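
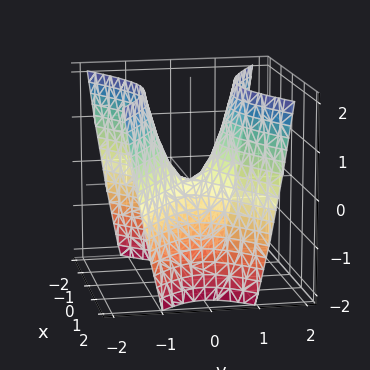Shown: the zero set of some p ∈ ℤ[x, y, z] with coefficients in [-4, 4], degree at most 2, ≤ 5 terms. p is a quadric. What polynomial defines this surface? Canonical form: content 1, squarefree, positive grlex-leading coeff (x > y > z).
1. Degree: a saddle surface; a quadric, so deg p = 2.
2. Symmetries: mirror symmetry y ↦ −y ⇒ only even powers of y; it's symmetric under x → −x, forcing even powers of x.
3. Observable constraints: one y-axis crossing is at y = 0; it crosses the x-axis at the gridline x = 0.
4. The integer polynomial consistent with all of this is the stated p.

x^2 - 2*y^2 + z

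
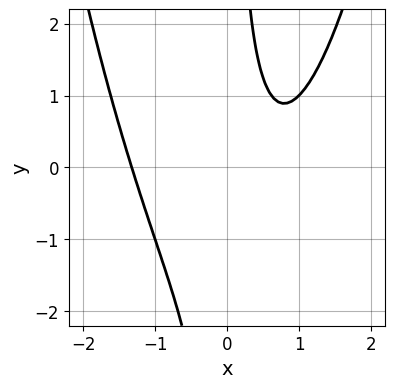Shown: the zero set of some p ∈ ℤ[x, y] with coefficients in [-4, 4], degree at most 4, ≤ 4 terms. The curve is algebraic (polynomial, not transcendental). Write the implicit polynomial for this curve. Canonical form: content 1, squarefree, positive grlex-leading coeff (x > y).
1. Degree: a generic line meets the curve in up to 3 points, so deg p = 3.
2. Reading off the gridlines: the curve avoids every integer y-axis point in the box.
3. Fitting integer coefficients to these (and the overall shape) gives p.

x^3 - x*y - x + 1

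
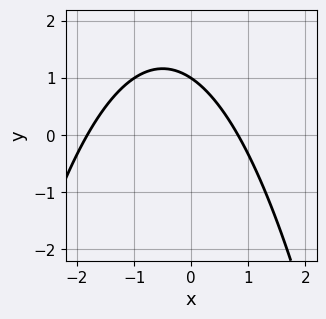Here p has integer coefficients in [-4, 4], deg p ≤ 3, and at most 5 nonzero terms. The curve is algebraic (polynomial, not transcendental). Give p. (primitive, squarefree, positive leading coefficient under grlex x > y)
2*x^2 + 2*x + 3*y - 3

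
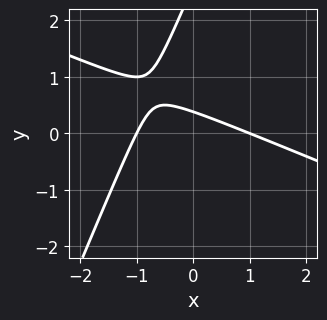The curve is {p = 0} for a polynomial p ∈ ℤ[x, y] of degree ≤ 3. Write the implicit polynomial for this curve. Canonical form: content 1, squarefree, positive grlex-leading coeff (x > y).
x^2 + 2*x*y - y^2 + 3*y - 1

(a) The degree is 2 — no degree-1 curve has this shape.
(b) From the visible intercepts: among the integer gridlines, it crosses the x-axis at x ∈ {-1, 1}.
(c) These observations pin down the coefficients.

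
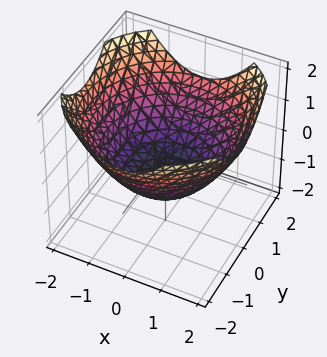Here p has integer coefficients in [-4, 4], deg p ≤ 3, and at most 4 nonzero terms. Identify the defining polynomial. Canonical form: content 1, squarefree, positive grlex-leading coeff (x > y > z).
First, deg p = 2. A generic line meets the surface in up to 2 points.
Next, symmetry: the z-axis is an axis of rotation, so x and y enter only as x² + y².
Then, checking where it meets the axes: it meets the z-axis at z = -1 (among the integer gridlines); a circular section at z = 0 has radius between 1 and 2.
Finally, fitting integer coefficients to these (and the overall shape) gives p.

x^2 + y^2 - 2*z - 2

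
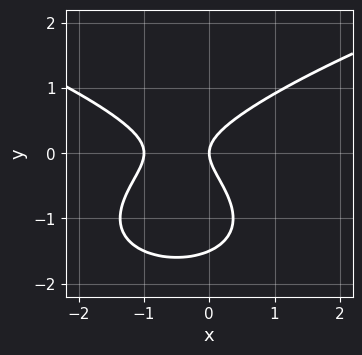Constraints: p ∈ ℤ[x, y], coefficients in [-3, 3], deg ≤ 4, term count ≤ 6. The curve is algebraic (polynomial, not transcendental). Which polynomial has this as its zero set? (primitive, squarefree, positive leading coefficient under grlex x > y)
2*y^3 - 2*x^2 + 3*y^2 - 2*x

1. The degree is 3 — a generic line meets the curve in up to 3 points.
2. From the visible intercepts: among the integer gridlines, it crosses the x-axis at x ∈ {-1, 0}; it meets the y-axis at y = 0 (among the integer gridlines).
3. Together with the visible shape, these determine p as stated.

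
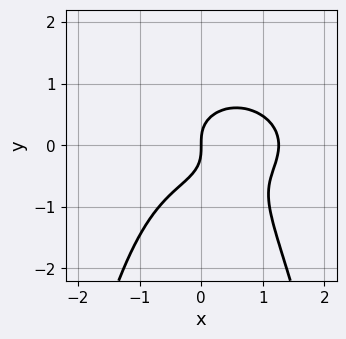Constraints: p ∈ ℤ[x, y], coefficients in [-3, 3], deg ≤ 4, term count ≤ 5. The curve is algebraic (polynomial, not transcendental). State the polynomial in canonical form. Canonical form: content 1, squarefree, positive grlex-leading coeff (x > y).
x^4 + 3*x^2*y^2 + 3*y^3 - 2*x

1. The degree is 4 — no degree-3 curve has this shape.
2. Observable constraints: one y-axis crossing is at y = 0; it meets the x-axis at x = 0 (among the integer gridlines).
3. These observations pin down the coefficients.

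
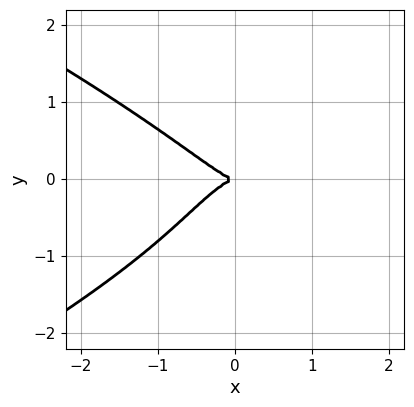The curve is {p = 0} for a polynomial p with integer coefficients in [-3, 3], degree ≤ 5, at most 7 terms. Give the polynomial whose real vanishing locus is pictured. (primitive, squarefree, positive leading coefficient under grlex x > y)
1. The degree is 4 — the shape is more complex than any degree-3 curve.
2. From the axis intercepts and sections: it meets the y-axis at y = 0 (among the integer gridlines); one x-axis crossing is at x = 0.
3. The integer polynomial consistent with all of this is the stated p.

2*y^4 + 3*x^3 - 3*x*y^2 + 2*y^3 + 2*y^2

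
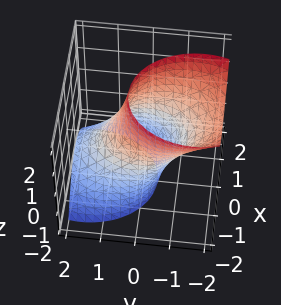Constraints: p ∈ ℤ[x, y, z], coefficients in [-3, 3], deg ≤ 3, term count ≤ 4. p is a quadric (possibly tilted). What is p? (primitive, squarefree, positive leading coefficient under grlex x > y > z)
3*x^2 + 2*y^2 + 3*y*z - 3

The degree is 2 — a generic line meets the surface in up to 2 points.
Checking where it meets the axes: the surface avoids every integer z-axis point in the box; the x-axis gridline crossings are at x ∈ {-1, 1}.
Putting this together gives p.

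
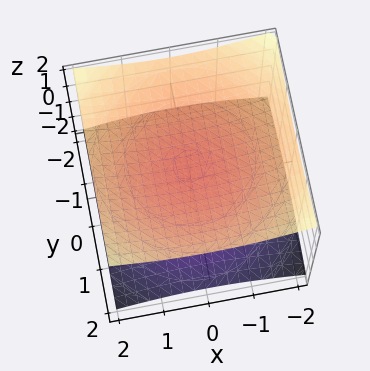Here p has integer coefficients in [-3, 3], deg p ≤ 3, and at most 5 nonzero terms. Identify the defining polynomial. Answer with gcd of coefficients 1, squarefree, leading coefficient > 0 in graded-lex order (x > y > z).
There are 2 components. They look like related sheets of one shape, so recover p as a whole.
deg p = 2. No degree-1 surface has this shape.
By symmetry, the surface is invariant under rotation about z: p = q(x² + y², z).
Against the integer gridlines: it misses every integer gridline on the x-axis; it misses every integer gridline on the y-axis; the z-axis gridline crossings are at z ∈ {-1, 1}.
Matching integer coefficients to the picture gives p.

x^2 + y^2 - 3*z^2 + 3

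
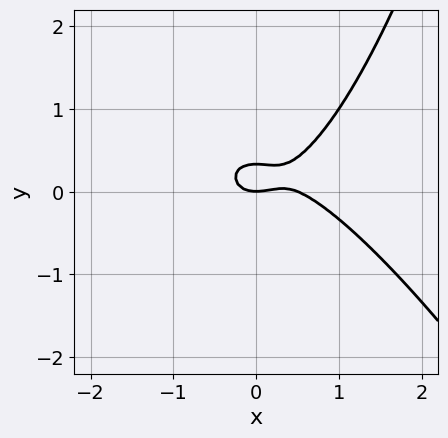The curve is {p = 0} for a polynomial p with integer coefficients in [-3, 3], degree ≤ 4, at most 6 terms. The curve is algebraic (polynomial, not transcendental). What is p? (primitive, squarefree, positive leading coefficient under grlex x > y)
1. Degree: a generic line meets the curve in up to 3 points, so deg p = 3.
2. Against the integer gridlines: one x-axis crossing is at x = 0; it crosses the y-axis at the gridline y = 0.
3. The integer polynomial consistent with all of this is the stated p.

2*x^3 + x^2*y - x^2 - 3*y^2 + y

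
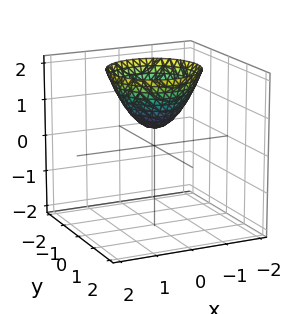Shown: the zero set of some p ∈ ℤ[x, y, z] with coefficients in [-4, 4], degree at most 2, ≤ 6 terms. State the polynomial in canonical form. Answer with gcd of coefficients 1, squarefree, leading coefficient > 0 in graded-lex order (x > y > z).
2*x^2 + 2*y^2 - 2*z + 1

deg p = 2. No degree-1 surface has this shape.
Symmetries: the surface is invariant under rotation about z: p = q(x² + y², z).
Checking where it meets the axes: a circular section at z = 1 has radius between 0 and 1; the surface avoids every integer x-axis point in the box.
Matching integer coefficients to the picture gives p.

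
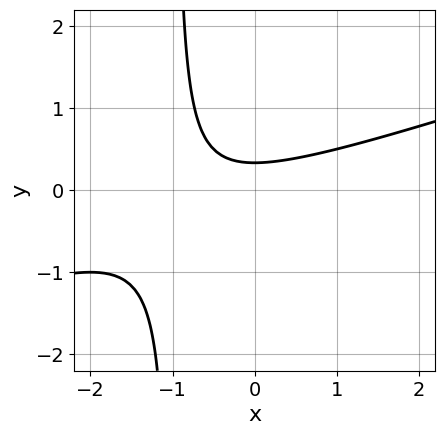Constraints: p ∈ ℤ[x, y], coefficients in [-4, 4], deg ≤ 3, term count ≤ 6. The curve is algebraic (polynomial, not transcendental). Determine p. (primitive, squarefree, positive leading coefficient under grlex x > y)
x^2 - 3*x*y + x - 3*y + 1

(a) deg p = 2. A generic line meets the curve in up to 2 points.
(b) Against the integer gridlines: no x-intercept at any integer in the box.
(c) Matching integer coefficients to the picture gives p.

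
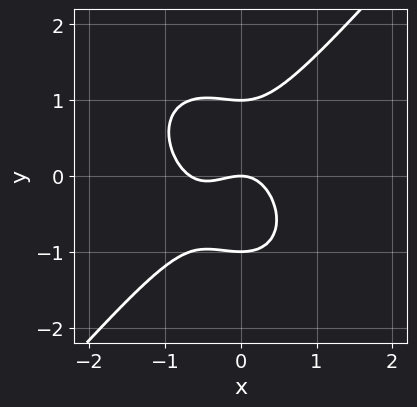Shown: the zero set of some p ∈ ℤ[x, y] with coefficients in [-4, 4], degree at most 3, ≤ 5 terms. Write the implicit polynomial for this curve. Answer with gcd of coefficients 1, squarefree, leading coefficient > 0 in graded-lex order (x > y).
Degree: the shape is more complex than any degree-2 curve, so deg p = 3.
From the visible intercepts: the y-axis gridline crossings are at y ∈ {-1, 0, 1}; it crosses the x-axis at the gridline x = 0.
Matching integer coefficients to the picture gives p.

3*x^3 - 2*y^3 + 2*x^2 + 2*y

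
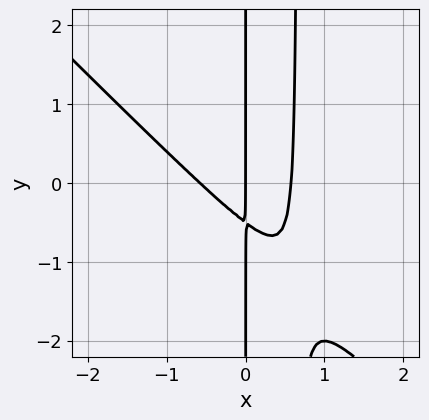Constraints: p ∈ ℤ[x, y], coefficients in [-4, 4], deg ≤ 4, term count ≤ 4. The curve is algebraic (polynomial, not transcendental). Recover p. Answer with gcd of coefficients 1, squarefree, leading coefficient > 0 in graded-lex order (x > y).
3*x^3 + 3*x^2*y - 2*x*y - x

(a) The degree is 3 — the shape is more complex than any degree-2 curve.
(b) From the visible intercepts: every point of the y-axis in the box is on the curve; one x-axis crossing is at x = 0.
(c) Solving for integer coefficients yields p as stated.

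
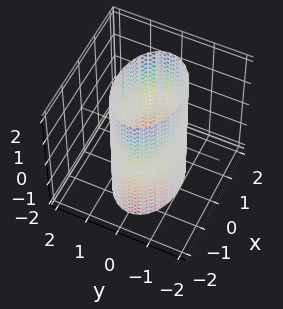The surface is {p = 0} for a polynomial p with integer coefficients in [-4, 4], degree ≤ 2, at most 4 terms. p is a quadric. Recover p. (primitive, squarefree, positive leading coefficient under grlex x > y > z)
x^2 + 2*y^2 - 2

deg p = 2.
Symmetries: it's symmetric under z → −z, forcing even powers of z; the y ↦ −y reflection is a symmetry, so y appears only in even powers; the x ↦ −x reflection is a symmetry, so x appears only in even powers.
Observable constraints: among the integer gridlines, it crosses the y-axis at y ∈ {-1, 1}; the surface avoids every integer z-axis point in the box.
Assembling these constraints gives the stated polynomial.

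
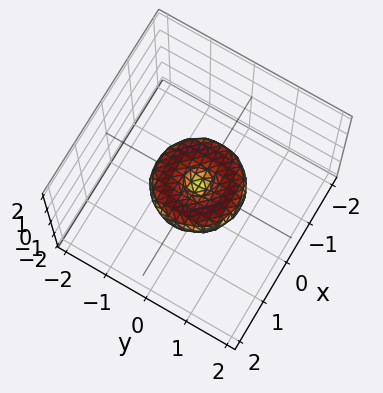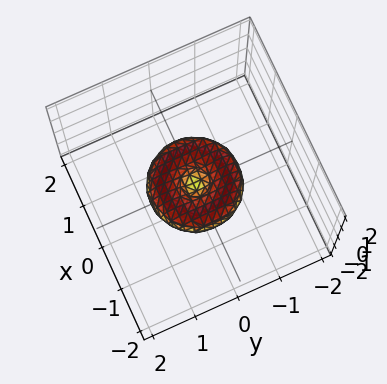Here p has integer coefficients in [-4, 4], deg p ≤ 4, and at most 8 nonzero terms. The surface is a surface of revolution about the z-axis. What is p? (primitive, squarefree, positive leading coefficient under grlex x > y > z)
x^4 + 2*x^2*y^2 + y^4 - x^2 - y^2 + 2*z^2

First, the degree is 4 — the shape is more complex than any degree-3 surface.
Next, symmetries: rotational symmetry about the z-axis ⇒ p depends on x, y only through x² + y².
Next, from the axis intercepts and sections: the y-axis gridline crossings are at y ∈ {-1, 0, 1}; one z-axis crossing is at z = 0.
Finally, matching integer coefficients to the picture gives p. Check: (1, 0, 0) on the x-axis lies on the surface, and p(1, 0, 0) = 0. ✓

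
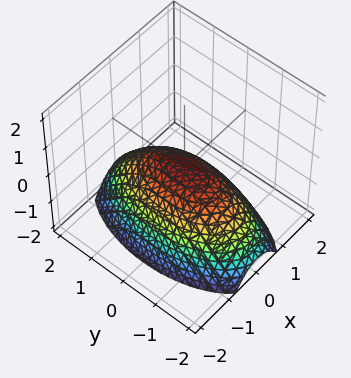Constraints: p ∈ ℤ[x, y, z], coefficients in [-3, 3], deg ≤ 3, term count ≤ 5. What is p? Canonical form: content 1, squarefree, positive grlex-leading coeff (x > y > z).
3*x^2 + y^2 + 3*z

deg p = 2. A single bowl opening along one axis; a quadric.
Symmetries: the x ↦ −x reflection is a symmetry, so x appears only in even powers; the y ↦ −y reflection is a symmetry, so y appears only in even powers.
Against the integer gridlines: it meets the y-axis at y = 0 (among the integer gridlines); it meets the x-axis at x = 0 (among the integer gridlines); one z-axis crossing is at z = 0.
Putting this together gives p.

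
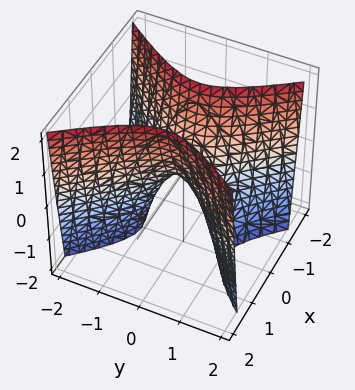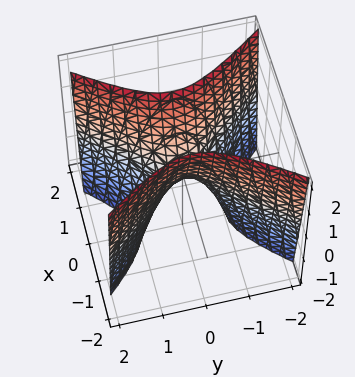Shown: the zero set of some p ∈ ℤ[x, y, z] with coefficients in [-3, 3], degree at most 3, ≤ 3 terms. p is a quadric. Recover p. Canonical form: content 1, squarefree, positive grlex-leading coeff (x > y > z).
3*x^2 - 2*y^2 - z

1. Degree: a saddle surface; a quadric, so deg p = 2.
2. Symmetries: the y ↦ −y reflection is a symmetry, so y appears only in even powers; it's symmetric under x → −x, forcing even powers of x.
3. Against the integer gridlines: one y-axis crossing is at y = 0; it meets the z-axis at z = 0 (among the integer gridlines); one x-axis crossing is at x = 0.
4. Solving for integer coefficients yields p as stated.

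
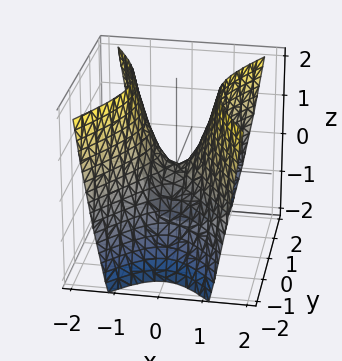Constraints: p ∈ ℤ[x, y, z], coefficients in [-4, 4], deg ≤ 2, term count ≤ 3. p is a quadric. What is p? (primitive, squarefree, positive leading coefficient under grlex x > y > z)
2*x^2 - y^2 - z

deg p = 2. A saddle surface; a quadric.
Symmetries: it's symmetric under y → −y, forcing even powers of y; it's symmetric under x → −x, forcing even powers of x.
Observable constraints: it meets the z-axis at z = 0 (among the integer gridlines); one x-axis crossing is at x = 0; it meets the y-axis at y = 0 (among the integer gridlines).
Matching integer coefficients to the picture gives p.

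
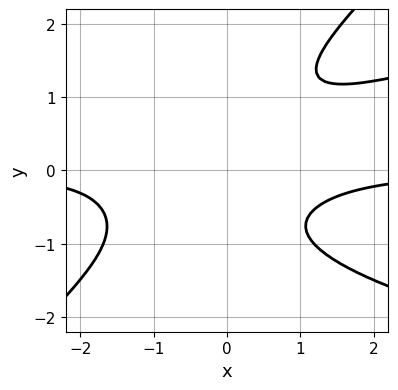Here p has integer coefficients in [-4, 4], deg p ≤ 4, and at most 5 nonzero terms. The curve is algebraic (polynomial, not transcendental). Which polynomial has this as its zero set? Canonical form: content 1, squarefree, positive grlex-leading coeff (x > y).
2*x*y^3 - 2*y^4 - 2*x^2*y + 3*x*y^2 - 2

First, deg p = 4. No degree-3 curve has this shape.
Then, from the axis intercepts and sections: no x-intercept at any integer in the box; it misses every integer gridline on the y-axis.
Finally, fitting integer coefficients to these (and the overall shape) gives p.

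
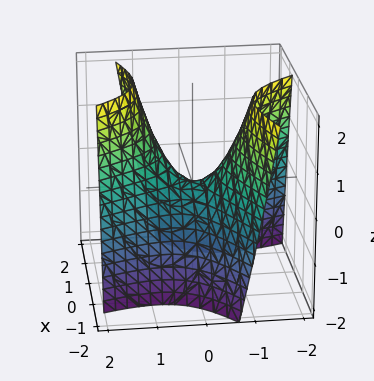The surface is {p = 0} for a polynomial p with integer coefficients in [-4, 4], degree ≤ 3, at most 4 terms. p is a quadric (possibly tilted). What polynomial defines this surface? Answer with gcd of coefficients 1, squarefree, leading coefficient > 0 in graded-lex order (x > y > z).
2*x^2 - 3*x*y - 2*y^2 + 2*z

1. deg p = 2.
2. From the axis intercepts and sections: one x-axis crossing is at x = 0; one y-axis crossing is at y = 0; one z-axis crossing is at z = 0.
3. Matching integer coefficients to the picture gives p.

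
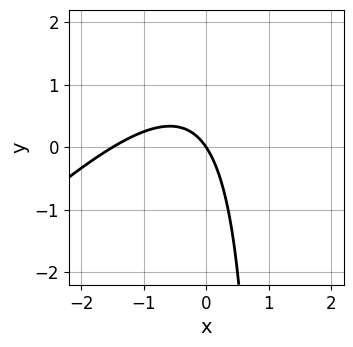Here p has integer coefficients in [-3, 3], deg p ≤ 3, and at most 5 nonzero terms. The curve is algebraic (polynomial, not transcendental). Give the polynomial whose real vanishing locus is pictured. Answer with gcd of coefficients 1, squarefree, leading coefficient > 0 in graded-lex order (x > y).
1. deg p = 2. A generic line meets the curve in up to 2 points.
2. Against the integer gridlines: it crosses the x-axis at the gridline x = 0; one y-axis crossing is at y = 0.
3. These observations pin down the coefficients.

2*x^2 - 2*x*y + 3*x + 2*y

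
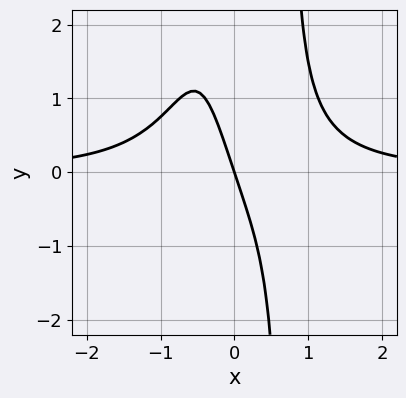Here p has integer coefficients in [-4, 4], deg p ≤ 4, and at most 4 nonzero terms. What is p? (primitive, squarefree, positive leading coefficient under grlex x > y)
(a) deg p = 4.
(b) Reading off the gridlines: it meets the y-axis at y = 0 (among the integer gridlines); it meets the x-axis at x = 0 (among the integer gridlines).
(c) Putting this together gives p.

3*x^3*y - 3*x - y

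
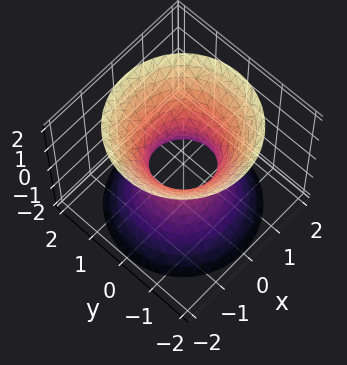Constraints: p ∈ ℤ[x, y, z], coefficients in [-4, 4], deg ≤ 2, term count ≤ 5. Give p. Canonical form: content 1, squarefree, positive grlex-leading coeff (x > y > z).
3*x^2 + 3*y^2 - 2*z^2 - 2

1. deg p = 2. An hourglass — one-sheet hyperboloid; a quadric.
2. Symmetries: rotational symmetry about the z-axis ⇒ p depends on x, y only through x² + y²; the z ↦ −z reflection is a symmetry, so z appears only in even powers.
3. Reading off the gridlines: a circular section at z = -1 has radius between 1 and 2; the surface avoids every integer z-axis point in the box.
4. Fitting integer coefficients to these (and the overall shape) gives p.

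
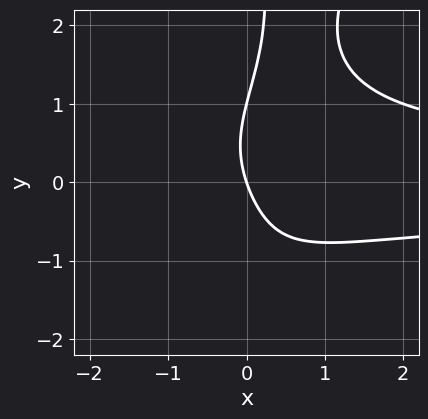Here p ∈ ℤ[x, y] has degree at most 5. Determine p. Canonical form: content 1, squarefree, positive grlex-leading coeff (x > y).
Degree: no degree-3 curve has this shape, so deg p = 4.
Checking where it meets the axes: among the integer gridlines, it crosses the y-axis at y ∈ {0, 1}; it meets the x-axis at x = 0 (among the integer gridlines).
The integer polynomial consistent with all of this is the stated p.

2*x^2*y^2 - x*y^3 + y^2 - 3*x - y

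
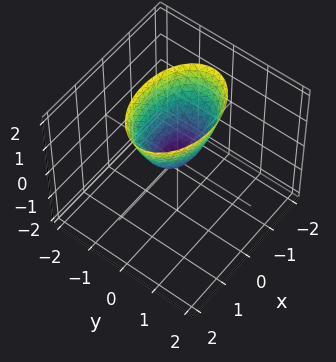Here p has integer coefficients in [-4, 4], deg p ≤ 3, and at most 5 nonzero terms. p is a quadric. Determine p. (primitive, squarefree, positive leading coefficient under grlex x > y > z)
(a) The degree is 2 — a single bowl opening along one axis; a quadric.
(b) Symmetries: the y ↦ −y reflection is a symmetry, so y appears only in even powers; the x ↦ −x reflection is a symmetry, so x appears only in even powers.
(c) Checking where it meets the axes: one y-axis crossing is at y = 0; one x-axis crossing is at x = 0.
(d) The integer polynomial consistent with all of this is the stated p.

x^2 + 2*y^2 - z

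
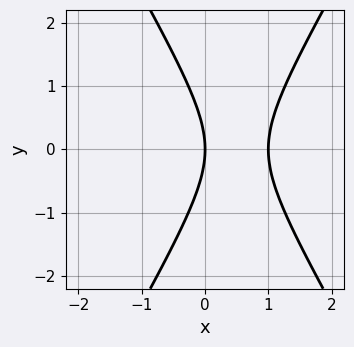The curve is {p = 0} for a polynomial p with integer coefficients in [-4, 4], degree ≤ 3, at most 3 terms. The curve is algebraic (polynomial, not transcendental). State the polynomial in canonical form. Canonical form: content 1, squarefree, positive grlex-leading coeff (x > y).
(a) deg p = 2. The shape is more complex than any degree-1 curve.
(b) Symmetries: mirror symmetry y ↦ −y ⇒ only even powers of y.
(c) From the axis intercepts and sections: the x-axis gridline crossings are at x ∈ {0, 1}; it meets the y-axis at y = 0 (among the integer gridlines).
(d) These observations pin down the coefficients.

3*x^2 - y^2 - 3*x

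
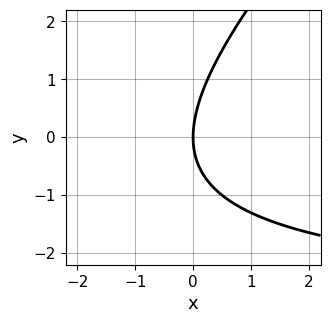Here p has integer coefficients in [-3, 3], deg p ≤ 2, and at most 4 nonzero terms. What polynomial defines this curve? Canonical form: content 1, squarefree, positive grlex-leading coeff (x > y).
x*y - y^2 + 3*x

1. Degree: no degree-1 curve has this shape, so deg p = 2.
2. Against the integer gridlines: one y-axis crossing is at y = 0; it crosses the x-axis at the gridline x = 0.
3. Putting this together gives p.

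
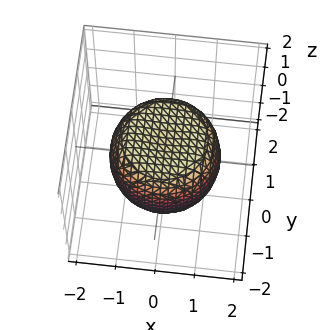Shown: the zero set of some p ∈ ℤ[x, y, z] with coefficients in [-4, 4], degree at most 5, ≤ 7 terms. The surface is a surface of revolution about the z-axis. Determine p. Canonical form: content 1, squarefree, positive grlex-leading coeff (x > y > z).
2*x^4 + 4*x^2*y^2 + 2*y^4 - 2*x^2 - 2*y^2 + 3*z^2 - 3

(a) Degree: no degree-3 surface has this shape, so deg p = 4.
(b) By symmetry, every cross-section ⟂ z is a circle, so x, y appear only via x² + y².
(c) Observable constraints: a circular section at z = -1 has radius exactly 1; among the integer gridlines, it crosses the z-axis at z ∈ {-1, 1}.
(d) Together with the visible shape, these determine p as stated.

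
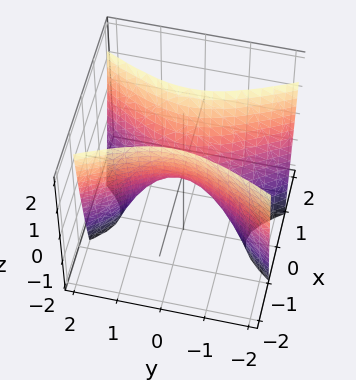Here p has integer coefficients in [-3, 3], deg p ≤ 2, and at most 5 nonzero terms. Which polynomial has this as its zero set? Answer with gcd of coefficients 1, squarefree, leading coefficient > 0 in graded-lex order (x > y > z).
3*x^2 - y^2 - z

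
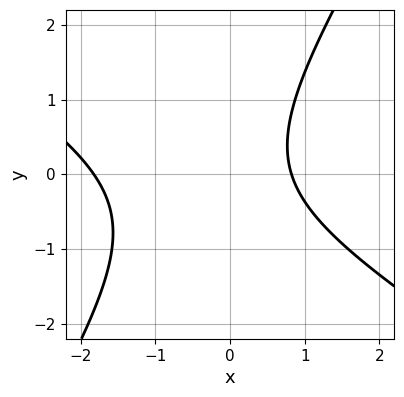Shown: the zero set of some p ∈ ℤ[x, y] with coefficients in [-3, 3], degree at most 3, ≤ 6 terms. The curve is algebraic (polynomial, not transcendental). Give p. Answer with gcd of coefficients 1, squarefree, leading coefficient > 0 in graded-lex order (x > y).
2*x^2 + 2*x*y - 2*y^2 + 2*x - 3

1. The degree is 2 — a generic line meets the curve in up to 2 points.
2. Observable constraints: the curve avoids every integer y-axis point in the box.
3. Together with the visible shape, these determine p as stated.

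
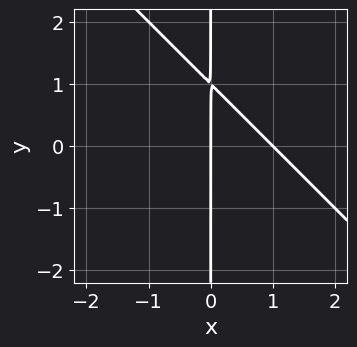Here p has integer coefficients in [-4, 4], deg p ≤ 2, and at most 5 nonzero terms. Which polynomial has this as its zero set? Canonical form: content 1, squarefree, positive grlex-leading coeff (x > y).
x^2 + x*y - x

Degree: the shape is more complex than any degree-1 curve, so deg p = 2.
From the axis intercepts and sections: the x-axis gridline crossings are at x ∈ {0, 1}; the visible y-axis segment lies entirely on the curve.
Fitting integer coefficients to these (and the overall shape) gives p.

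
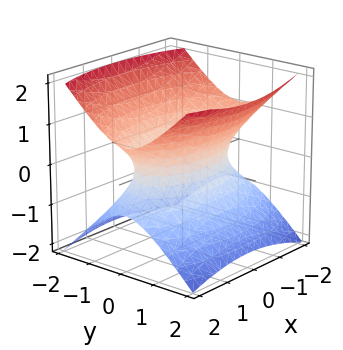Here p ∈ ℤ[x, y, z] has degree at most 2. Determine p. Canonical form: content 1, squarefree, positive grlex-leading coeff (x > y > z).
x^2 + 3*y^2 - 3*z^2 - 2

(a) Degree: one connected sheet with a waist; a quadric, so deg p = 2.
(b) Symmetries: it's symmetric under y → −y, forcing even powers of y; mirror symmetry x ↦ −x ⇒ only even powers of x; the z ↦ −z reflection is a symmetry, so z appears only in even powers.
(c) From the axis intercepts and sections: it misses every integer gridline on the z-axis.
(d) The integer polynomial consistent with all of this is the stated p.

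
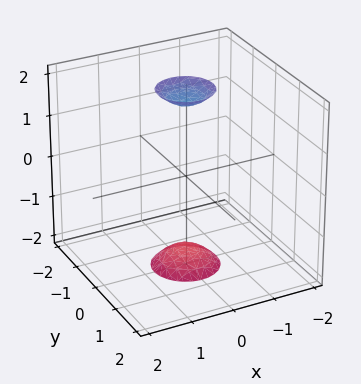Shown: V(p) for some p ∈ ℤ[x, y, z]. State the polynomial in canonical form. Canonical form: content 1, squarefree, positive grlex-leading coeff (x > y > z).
3*x^2 + 3*y^2 - z^2 + 3

The picture has 2 separate pieces. They look like related sheets of one shape, so recover p as a whole.
The degree is 2 — two separate bowl-shaped sheets opening away from each other; a quadric.
Symmetries: the surface is invariant under rotation about z: p = q(x² + y², z); it's symmetric under z → −z, forcing even powers of z.
Observable constraints: the surface avoids every integer x-axis point in the box; a circular section at z = -2 has radius between 0 and 1; the surface avoids every integer y-axis point in the box.
Assembling these constraints gives the stated polynomial.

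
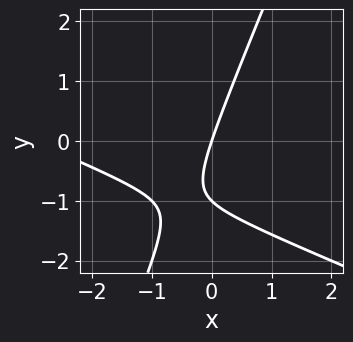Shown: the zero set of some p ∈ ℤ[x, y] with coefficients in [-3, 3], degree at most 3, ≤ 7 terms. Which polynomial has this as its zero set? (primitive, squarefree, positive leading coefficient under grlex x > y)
(a) deg p = 2. The shape is more complex than any degree-1 curve.
(b) Checking where it meets the axes: one x-axis crossing is at x = 0; among the integer gridlines, it crosses the y-axis at y ∈ {-1, 0}.
(c) Fitting integer coefficients to these (and the overall shape) gives p.

x^2 + 2*x*y - y^2 + 3*x - y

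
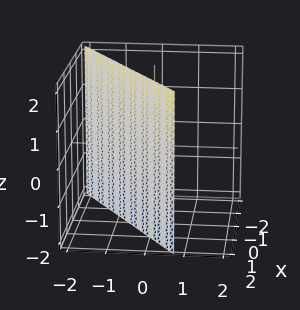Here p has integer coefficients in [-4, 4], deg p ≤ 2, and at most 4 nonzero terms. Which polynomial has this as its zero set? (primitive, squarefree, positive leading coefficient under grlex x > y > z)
First, deg p = 1. Every cross-section is a straight line — this is a plane.
Then, from the visible intercepts: no z-intercept at any integer in the box; it crosses the x-axis at the gridline x = 1.
Finally, putting this together gives p.

2*x - 3*y - 2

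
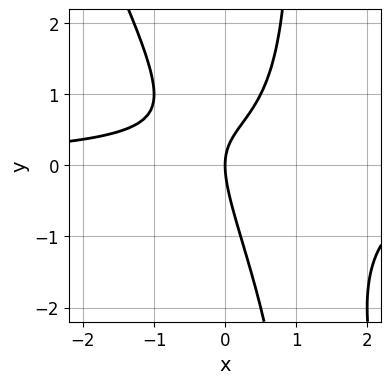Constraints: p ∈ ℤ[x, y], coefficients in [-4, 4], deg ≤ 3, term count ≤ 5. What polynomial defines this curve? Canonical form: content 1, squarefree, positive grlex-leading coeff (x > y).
2*x^2*y + x*y^2 - 2*x*y - y^2 + 2*x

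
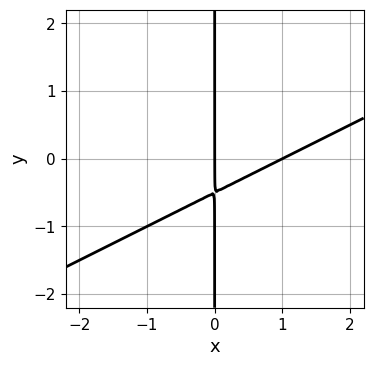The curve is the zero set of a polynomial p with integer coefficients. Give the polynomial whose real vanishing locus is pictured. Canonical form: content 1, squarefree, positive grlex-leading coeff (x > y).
deg p = 2. No degree-1 curve has this shape.
Against the integer gridlines: the visible y-axis segment lies entirely on the curve; among the integer gridlines, it crosses the x-axis at x ∈ {0, 1}.
Fitting integer coefficients to these (and the overall shape) gives p.

x^2 - 2*x*y - x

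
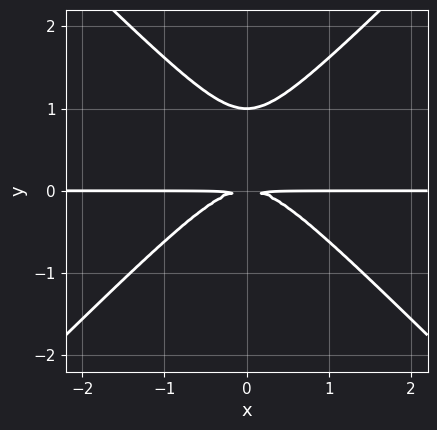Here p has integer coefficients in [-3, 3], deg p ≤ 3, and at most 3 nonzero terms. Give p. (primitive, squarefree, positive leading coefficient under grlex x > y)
x^2*y - y^3 + y^2

The degree is 3 — the shape is more complex than any degree-2 curve.
Symmetries: the x ↦ −x reflection is a symmetry, so x appears only in even powers.
From the visible intercepts: every point of the x-axis in the box is on the curve; it crosses the y-axis at the gridline y = 1.
Together with the visible shape, these determine p as stated.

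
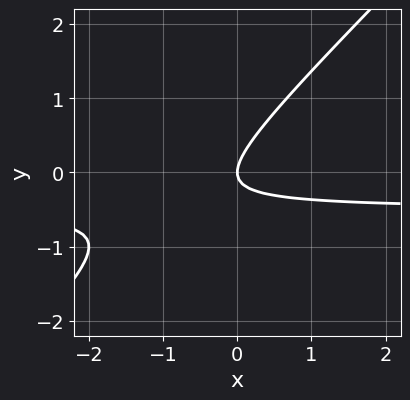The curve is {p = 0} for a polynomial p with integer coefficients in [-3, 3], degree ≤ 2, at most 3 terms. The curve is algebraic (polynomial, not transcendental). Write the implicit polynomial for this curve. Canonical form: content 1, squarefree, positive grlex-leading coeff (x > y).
(a) Degree: the shape is more complex than any degree-1 curve, so deg p = 2.
(b) Reading off the gridlines: it meets the y-axis at y = 0 (among the integer gridlines); one x-axis crossing is at x = 0.
(c) Solving for integer coefficients yields p as stated.

2*x*y - 2*y^2 + x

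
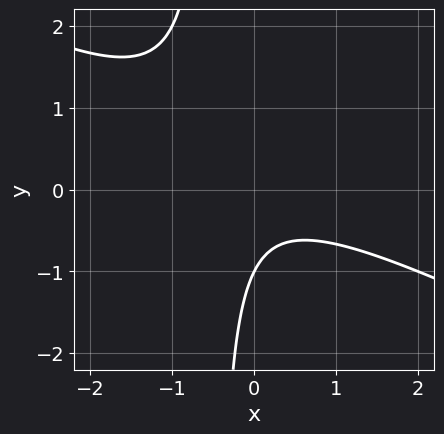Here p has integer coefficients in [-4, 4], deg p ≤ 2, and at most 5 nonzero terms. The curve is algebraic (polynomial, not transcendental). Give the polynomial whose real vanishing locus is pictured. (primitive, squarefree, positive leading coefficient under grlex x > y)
1. deg p = 2. No degree-1 curve has this shape.
2. Reading off the gridlines: it misses every integer gridline on the x-axis; it meets the y-axis at y = -1 (among the integer gridlines).
3. Solving for integer coefficients yields p as stated.

x^2 + 2*x*y + y + 1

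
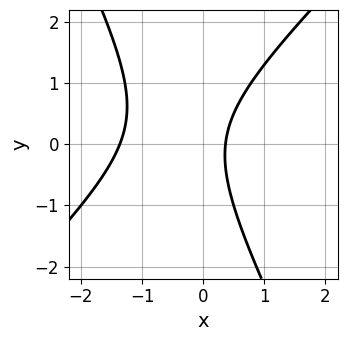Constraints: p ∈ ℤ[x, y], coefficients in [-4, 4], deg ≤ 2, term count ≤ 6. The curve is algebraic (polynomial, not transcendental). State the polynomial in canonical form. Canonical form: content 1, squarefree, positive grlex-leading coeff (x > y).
2*x^2 - x*y - y^2 + 2*x - 1

1. The degree is 2 — the shape is more complex than any degree-1 curve.
2. Observable constraints: it misses every integer gridline on the y-axis.
3. These observations pin down the coefficients.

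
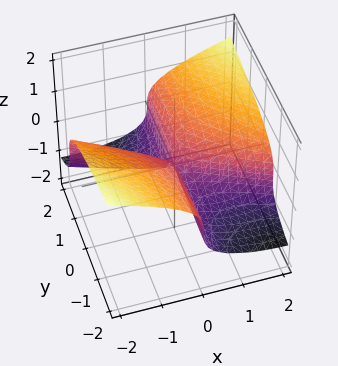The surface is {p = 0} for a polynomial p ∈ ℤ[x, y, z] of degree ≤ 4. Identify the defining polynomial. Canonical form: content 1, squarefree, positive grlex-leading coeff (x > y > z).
(a) The degree is 3 — a generic line meets the surface in up to 3 points.
(b) From the visible intercepts: every point of the y-axis in the box is on the surface; it crosses the x-axis at the gridline x = 0.
(c) The integer polynomial consistent with all of this is the stated p.

3*z^3 - x^2 - 2*x*y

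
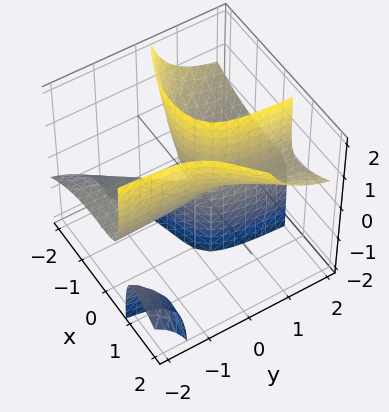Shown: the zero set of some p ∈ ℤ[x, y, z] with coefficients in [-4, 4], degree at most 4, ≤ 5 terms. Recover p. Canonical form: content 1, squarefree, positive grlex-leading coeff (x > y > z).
x^3 - 3*x*y*z - x*z + 2*y*z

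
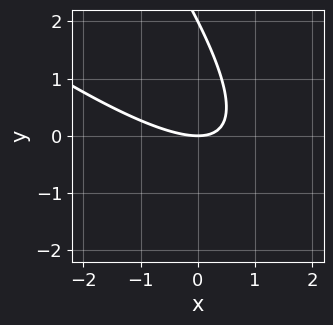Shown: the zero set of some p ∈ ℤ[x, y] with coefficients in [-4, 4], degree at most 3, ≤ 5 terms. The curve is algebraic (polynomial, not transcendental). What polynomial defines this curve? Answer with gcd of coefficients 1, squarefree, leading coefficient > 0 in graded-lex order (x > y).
First, deg p = 2.
Next, checking where it meets the axes: it crosses the x-axis at the gridline x = 0; the y-axis gridline crossings are at y ∈ {0, 2}.
Finally, the integer polynomial consistent with all of this is the stated p.

x^2 + 2*x*y + y^2 - 2*y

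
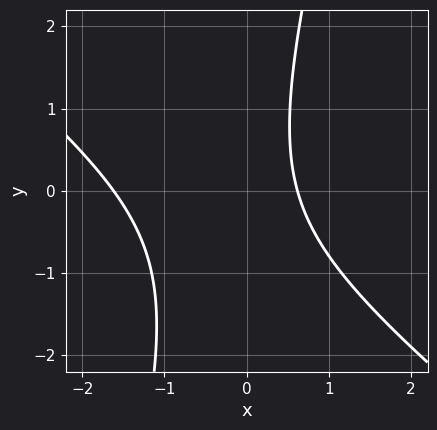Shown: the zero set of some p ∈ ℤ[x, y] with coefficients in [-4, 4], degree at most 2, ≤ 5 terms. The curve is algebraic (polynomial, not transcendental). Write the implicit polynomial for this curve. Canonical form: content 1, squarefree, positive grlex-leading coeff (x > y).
deg p = 2.
Against the integer gridlines: no y-intercept at any integer in the box.
Matching integer coefficients to the picture gives p.

3*x^2 + 3*x*y - y^2 + 3*x - 3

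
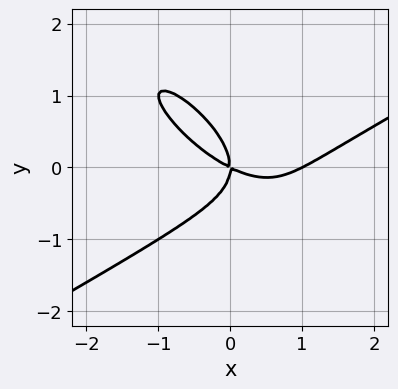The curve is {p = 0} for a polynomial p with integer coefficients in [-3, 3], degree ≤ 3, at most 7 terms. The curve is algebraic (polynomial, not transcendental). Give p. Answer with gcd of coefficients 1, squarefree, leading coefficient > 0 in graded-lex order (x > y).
1. Degree: a generic line meets the curve in up to 3 points, so deg p = 3.
2. Against the integer gridlines: it meets the y-axis at y = 0 (among the integer gridlines); among the integer gridlines, it crosses the x-axis at x ∈ {0, 1}.
3. Solving for integer coefficients yields p as stated.

x^3 - 2*x*y^2 - 2*y^3 - x^2 - 2*x*y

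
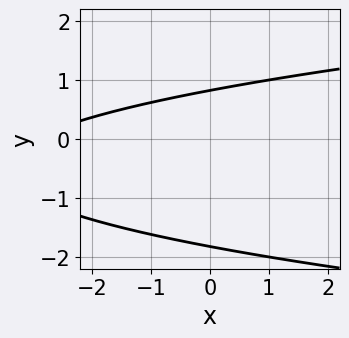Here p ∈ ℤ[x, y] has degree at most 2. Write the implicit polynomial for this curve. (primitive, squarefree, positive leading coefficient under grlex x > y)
2*y^2 - x + 2*y - 3

(a) The degree is 2 — the shape is more complex than any degree-1 curve.
(b) Against the integer gridlines: no x-intercept at any integer in the box.
(c) These observations pin down the coefficients.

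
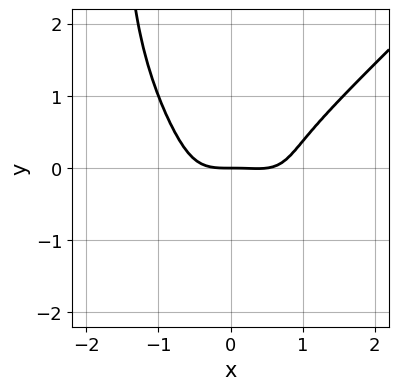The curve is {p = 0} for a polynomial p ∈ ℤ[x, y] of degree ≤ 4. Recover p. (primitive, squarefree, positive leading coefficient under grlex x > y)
2*x^4 - 2*x*y^3 - x^3 - 3*y^3 - 2*y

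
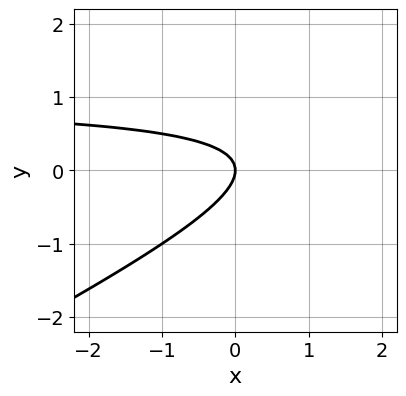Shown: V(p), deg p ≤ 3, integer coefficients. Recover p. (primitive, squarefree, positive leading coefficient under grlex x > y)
x*y - 2*y^2 - x

1. deg p = 2.
2. Reading off the gridlines: it meets the x-axis at x = 0 (among the integer gridlines); it meets the y-axis at y = 0 (among the integer gridlines).
3. Fitting integer coefficients to these (and the overall shape) gives p.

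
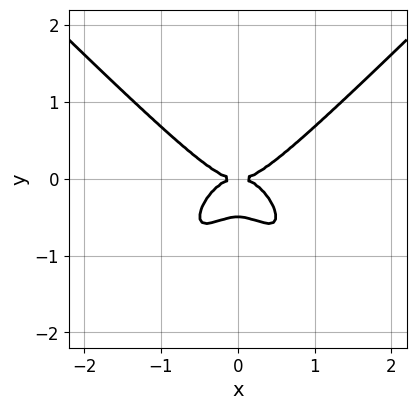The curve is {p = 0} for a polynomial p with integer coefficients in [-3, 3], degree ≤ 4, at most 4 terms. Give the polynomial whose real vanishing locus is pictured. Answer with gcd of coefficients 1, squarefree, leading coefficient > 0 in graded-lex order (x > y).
2*x^4 - 2*x^2*y^2 - 2*y^3 - y^2

First, deg p = 4.
Next, symmetries: mirror symmetry x ↦ −x ⇒ only even powers of x.
Next, against the integer gridlines: one y-axis crossing is at y = 0; one x-axis crossing is at x = 0.
Finally, fitting integer coefficients to these (and the overall shape) gives p.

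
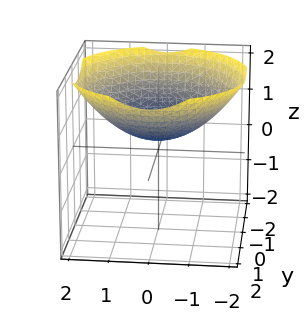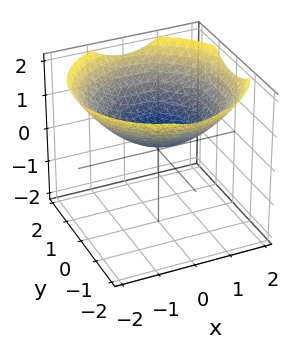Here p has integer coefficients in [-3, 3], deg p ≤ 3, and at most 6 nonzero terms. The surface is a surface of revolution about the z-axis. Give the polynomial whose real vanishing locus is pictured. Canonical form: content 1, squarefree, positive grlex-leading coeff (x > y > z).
First, the degree is 2 — a generic line meets the surface in up to 2 points.
Then, by symmetry, every cross-section ⟂ z is a circle, so x, y appear only via x² + y².
Then, reading off the gridlines: no y-intercept at any integer in the box; no x-intercept at any integer in the box; a circular section at z = 1 has radius between 1 and 2.
Finally, fitting integer coefficients to these (and the overall shape) gives p.

x^2 + y^2 - 3*z + 1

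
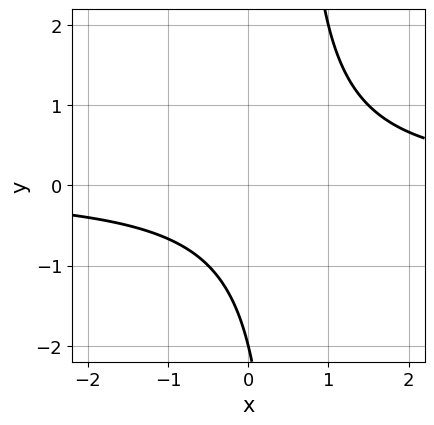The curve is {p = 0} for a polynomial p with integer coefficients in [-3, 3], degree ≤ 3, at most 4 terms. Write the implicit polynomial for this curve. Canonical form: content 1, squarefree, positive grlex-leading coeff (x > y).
Degree: a generic line meets the curve in up to 2 points, so deg p = 2.
From the visible intercepts: it misses every integer gridline on the x-axis; it meets the y-axis at y = -2 (among the integer gridlines).
Fitting integer coefficients to these (and the overall shape) gives p.

2*x*y - y - 2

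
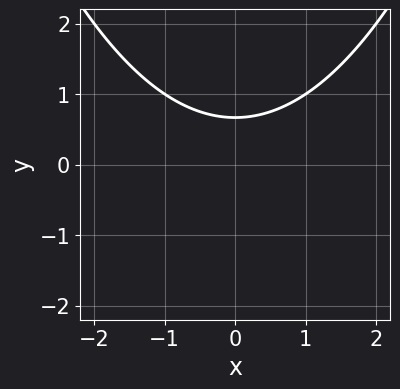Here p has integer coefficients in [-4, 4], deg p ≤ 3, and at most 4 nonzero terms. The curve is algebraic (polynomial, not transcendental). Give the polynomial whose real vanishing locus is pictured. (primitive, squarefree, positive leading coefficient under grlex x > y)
1. Degree: a generic line meets the curve in up to 2 points, so deg p = 2.
2. Symmetries: mirror symmetry x ↦ −x ⇒ only even powers of x.
3. Observable constraints: the curve avoids every integer x-axis point in the box.
4. Matching integer coefficients to the picture gives p.

x^2 - 3*y + 2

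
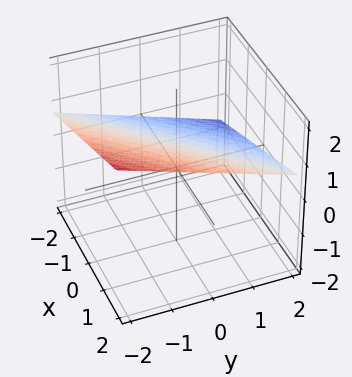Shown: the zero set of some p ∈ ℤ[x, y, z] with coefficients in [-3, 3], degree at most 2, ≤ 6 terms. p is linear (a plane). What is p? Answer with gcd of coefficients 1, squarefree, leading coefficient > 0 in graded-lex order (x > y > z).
Degree: every cross-section is a straight line — this is a plane, so deg p = 1.
From the axis intercepts and sections: one x-axis crossing is at x = -2; one y-axis crossing is at y = 2.
Fitting integer coefficients to these (and the overall shape) gives p.

x - y - 3*z + 2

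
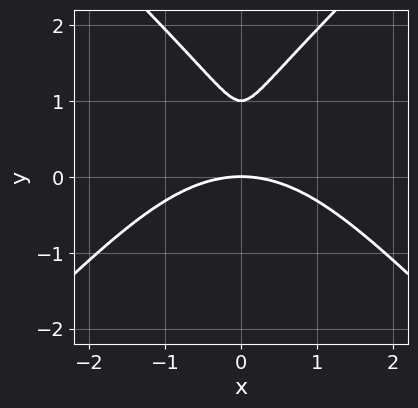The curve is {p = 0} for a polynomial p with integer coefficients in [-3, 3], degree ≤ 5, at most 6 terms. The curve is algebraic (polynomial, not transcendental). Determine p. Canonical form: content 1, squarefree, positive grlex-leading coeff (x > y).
x^4 - y^4 + 3*x^2*y + y^3

First, degree: the shape is more complex than any degree-3 curve, so deg p = 4.
Then, symmetries: the x ↦ −x reflection is a symmetry, so x appears only in even powers.
Next, checking where it meets the axes: it meets the x-axis at x = 0 (among the integer gridlines); among the integer gridlines, it crosses the y-axis at y ∈ {0, 1}.
Finally, fitting integer coefficients to these (and the overall shape) gives p.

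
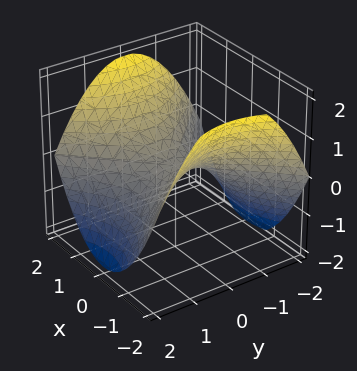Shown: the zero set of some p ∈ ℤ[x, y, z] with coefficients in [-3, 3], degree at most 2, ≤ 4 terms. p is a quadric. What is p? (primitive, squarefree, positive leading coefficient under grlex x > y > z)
x^2 - y^2 - 2*z

First, deg p = 2. A saddle surface; a quadric.
Next, symmetries: the x ↦ −x reflection is a symmetry, so x appears only in even powers; the y ↦ −y reflection is a symmetry, so y appears only in even powers.
Then, checking where it meets the axes: it meets the y-axis at y = 0 (among the integer gridlines); one z-axis crossing is at z = 0; it meets the x-axis at x = 0 (among the integer gridlines).
Finally, assembling these constraints gives the stated polynomial.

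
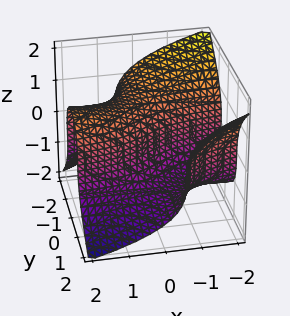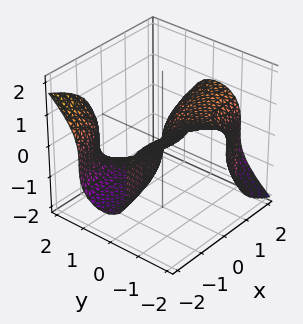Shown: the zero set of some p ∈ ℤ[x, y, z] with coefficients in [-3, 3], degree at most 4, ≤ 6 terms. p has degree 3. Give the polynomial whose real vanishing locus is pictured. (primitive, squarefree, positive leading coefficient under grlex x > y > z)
1. Degree: a generic line meets the surface in up to 3 points, so deg p = 3.
2. Checking where it meets the axes: one y-axis crossing is at y = 0; one z-axis crossing is at z = 0; one x-axis crossing is at x = 0.
3. The integer polynomial consistent with all of this is the stated p.

3*x*y^2 + 3*z^3 + z^2 - 2*x + 3*y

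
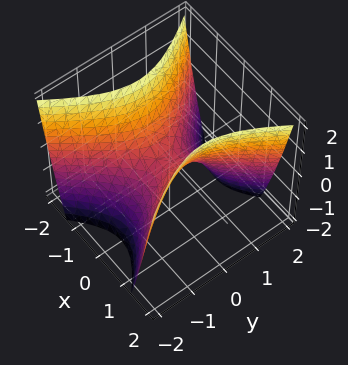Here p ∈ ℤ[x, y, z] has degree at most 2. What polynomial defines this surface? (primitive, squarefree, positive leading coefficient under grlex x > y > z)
3*x^2 - 2*y^2 - 2*z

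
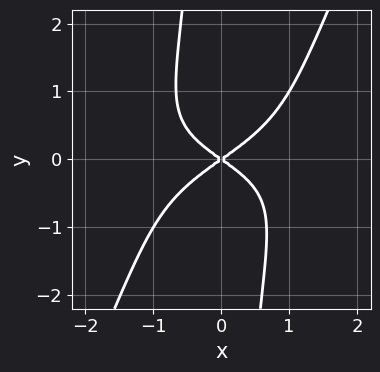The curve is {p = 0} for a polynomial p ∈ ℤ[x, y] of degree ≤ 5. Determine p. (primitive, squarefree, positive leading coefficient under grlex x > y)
2*x^2*y^2 - x*y^3 + x^2 - 2*y^2

(a) deg p = 4.
(b) Observable constraints: it crosses the y-axis at the gridline y = 0; it meets the x-axis at x = 0 (among the integer gridlines).
(c) Assembling these constraints gives the stated polynomial.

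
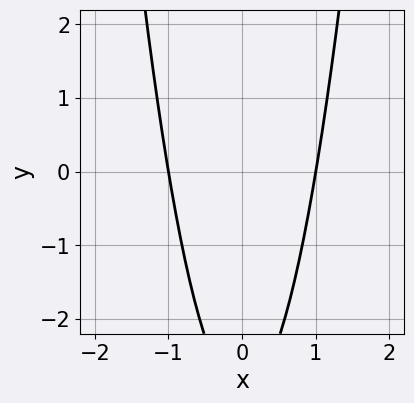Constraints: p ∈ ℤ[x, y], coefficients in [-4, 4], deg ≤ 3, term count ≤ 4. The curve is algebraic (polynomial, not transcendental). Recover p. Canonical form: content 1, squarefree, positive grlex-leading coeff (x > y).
The degree is 2 — a generic line meets the curve in up to 2 points.
Symmetries: mirror symmetry x ↦ −x ⇒ only even powers of x.
Observable constraints: no y-intercept at any integer in the box; the x-axis gridline crossings are at x ∈ {-1, 1}.
Matching integer coefficients to the picture gives p.

3*x^2 - y - 3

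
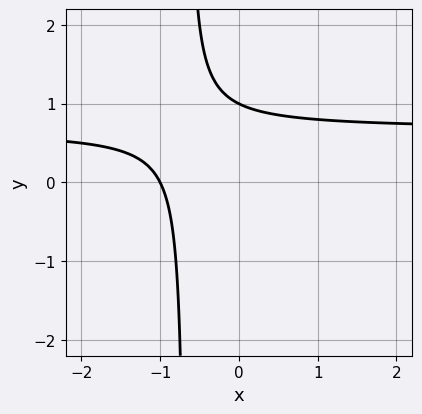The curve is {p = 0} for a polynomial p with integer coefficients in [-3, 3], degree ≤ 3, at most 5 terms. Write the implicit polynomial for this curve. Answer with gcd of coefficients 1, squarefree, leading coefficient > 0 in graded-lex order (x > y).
(a) The degree is 2 — a generic line meets the curve in up to 2 points.
(b) Checking where it meets the axes: it crosses the x-axis at the gridline x = -1; one y-axis crossing is at y = 1.
(c) Fitting integer coefficients to these (and the overall shape) gives p.

3*x*y - 2*x + 2*y - 2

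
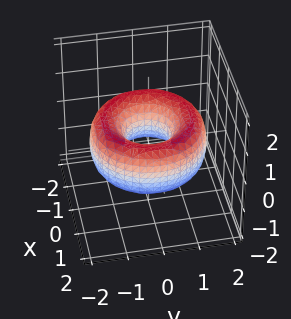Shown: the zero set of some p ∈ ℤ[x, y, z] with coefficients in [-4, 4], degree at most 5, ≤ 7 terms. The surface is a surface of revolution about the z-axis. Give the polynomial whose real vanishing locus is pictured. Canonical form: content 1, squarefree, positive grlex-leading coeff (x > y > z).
(a) deg p = 4. A generic line meets the surface in up to 4 points.
(b) Symmetries: rotational symmetry about the z-axis ⇒ p depends on x, y only through x² + y².
(c) From the visible intercepts: a circular section at z = 0 has radius between 0 and 1; no z-intercept at any integer in the box.
(d) The integer polynomial consistent with all of this is the stated p.

x^4 + 2*x^2*y^2 + y^4 - 3*x^2 - 3*y^2 + 2*z^2 + 1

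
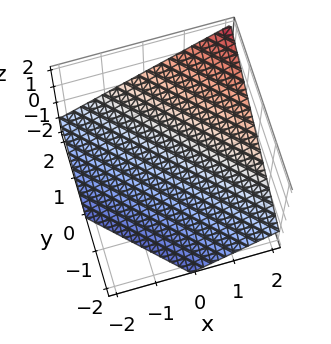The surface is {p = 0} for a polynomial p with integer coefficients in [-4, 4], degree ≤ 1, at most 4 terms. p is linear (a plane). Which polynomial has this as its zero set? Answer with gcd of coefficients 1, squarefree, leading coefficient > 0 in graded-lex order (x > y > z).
(a) deg p = 1. Every cross-section is a straight line — this is a plane.
(b) From the axis intercepts and sections: it meets the x-axis at x = 1 (among the integer gridlines); it meets the y-axis at y = 1 (among the integer gridlines).
(c) Matching integer coefficients to the picture gives p.

2*x + 2*y - 3*z - 2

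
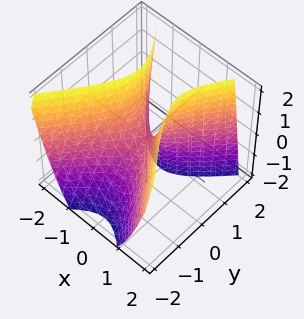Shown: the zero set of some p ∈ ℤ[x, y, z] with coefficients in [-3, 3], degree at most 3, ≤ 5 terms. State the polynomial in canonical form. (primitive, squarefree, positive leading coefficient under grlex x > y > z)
3*x^2 - 2*y^2 + y*z - z

1. Degree: no degree-1 surface has this shape, so deg p = 2.
2. Observable constraints: one y-axis crossing is at y = 0; it meets the x-axis at x = 0 (among the integer gridlines); it crosses the z-axis at the gridline z = 0.
3. Fitting integer coefficients to these (and the overall shape) gives p.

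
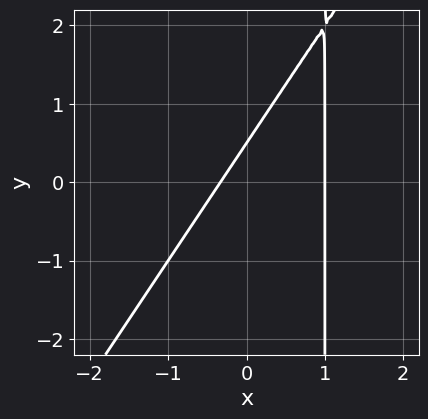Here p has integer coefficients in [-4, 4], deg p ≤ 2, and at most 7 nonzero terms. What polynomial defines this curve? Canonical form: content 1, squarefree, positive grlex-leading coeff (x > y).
3*x^2 - 2*x*y - 2*x + 2*y - 1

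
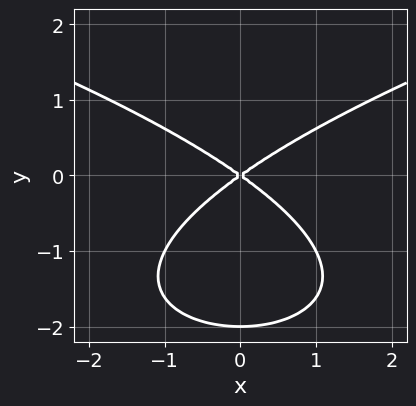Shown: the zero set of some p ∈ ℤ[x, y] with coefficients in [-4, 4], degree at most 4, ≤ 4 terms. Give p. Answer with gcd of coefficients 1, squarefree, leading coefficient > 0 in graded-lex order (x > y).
y^3 - x^2 + 2*y^2

(a) deg p = 3.
(b) Symmetries: mirror symmetry x ↦ −x ⇒ only even powers of x.
(c) From the visible intercepts: among the integer gridlines, it crosses the y-axis at y ∈ {-2, 0}; it crosses the x-axis at the gridline x = 0.
(d) Together with the visible shape, these determine p as stated.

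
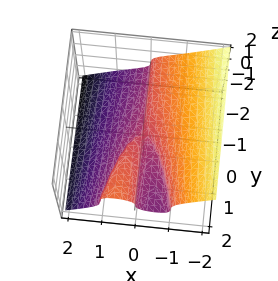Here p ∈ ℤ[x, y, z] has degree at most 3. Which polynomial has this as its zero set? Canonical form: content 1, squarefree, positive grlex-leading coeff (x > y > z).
First, deg p = 3. The shape is more complex than any degree-2 surface.
Then, observable constraints: it crosses the x-axis at the gridline x = 0; it meets the z-axis at z = 0 (among the integer gridlines).
Finally, solving for integer coefficients yields p as stated. Check: (0, -2, 0) on the y-axis lies on the surface, and p(0, -2, 0) = 0. ✓

2*x^3 + 3*z^3 - x*y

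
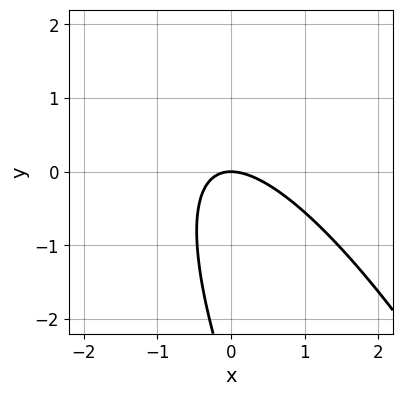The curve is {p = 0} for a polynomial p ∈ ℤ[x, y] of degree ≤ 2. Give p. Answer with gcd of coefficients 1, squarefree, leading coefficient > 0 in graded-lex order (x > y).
3*x^2 + 3*x*y + y^2 + 3*y

1. deg p = 2. A generic line meets the curve in up to 2 points.
2. Reading off the gridlines: it meets the y-axis at y = 0 (among the integer gridlines); one x-axis crossing is at x = 0.
3. These observations pin down the coefficients.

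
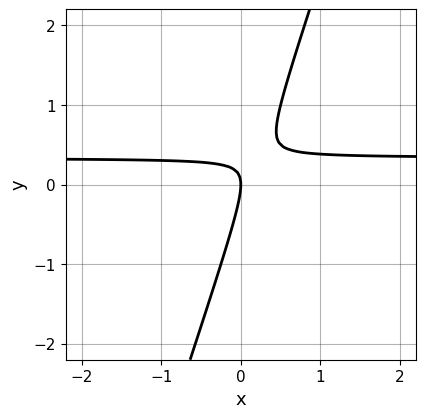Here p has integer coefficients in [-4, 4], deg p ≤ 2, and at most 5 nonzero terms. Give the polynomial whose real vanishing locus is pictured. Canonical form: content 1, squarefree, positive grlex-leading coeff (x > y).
3*x*y - y^2 - x

First, degree: the shape is more complex than any degree-1 curve, so deg p = 2.
Then, reading off the gridlines: it meets the y-axis at y = 0 (among the integer gridlines); it crosses the x-axis at the gridline x = 0.
Finally, together with the visible shape, these determine p as stated.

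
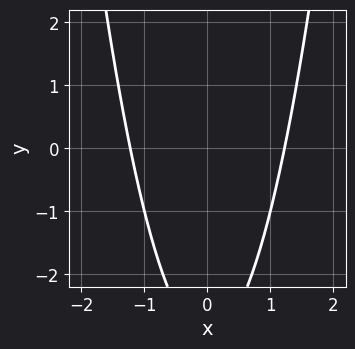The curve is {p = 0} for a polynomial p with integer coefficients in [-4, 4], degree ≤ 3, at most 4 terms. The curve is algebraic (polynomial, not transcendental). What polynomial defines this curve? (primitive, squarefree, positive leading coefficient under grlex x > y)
(a) The degree is 2 — no degree-1 curve has this shape.
(b) Symmetries: mirror symmetry x ↦ −x ⇒ only even powers of x.
(c) Observable constraints: the curve avoids every integer y-axis point in the box.
(d) Together with the visible shape, these determine p as stated.

2*x^2 - y - 3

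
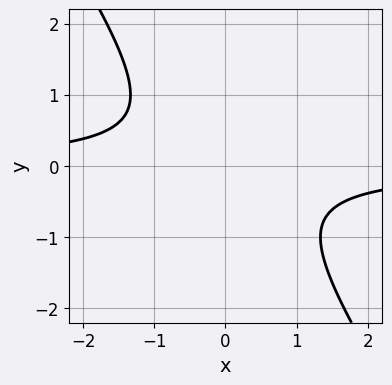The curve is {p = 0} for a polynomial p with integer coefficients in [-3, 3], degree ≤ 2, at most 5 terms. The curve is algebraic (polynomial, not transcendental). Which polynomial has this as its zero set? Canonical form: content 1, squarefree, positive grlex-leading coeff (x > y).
3*x*y + 2*y^2 + 2

1. Degree: the shape is more complex than any degree-1 curve, so deg p = 2.
2. Reading off the gridlines: it misses every integer gridline on the y-axis; it misses every integer gridline on the x-axis.
3. Assembling these constraints gives the stated polynomial.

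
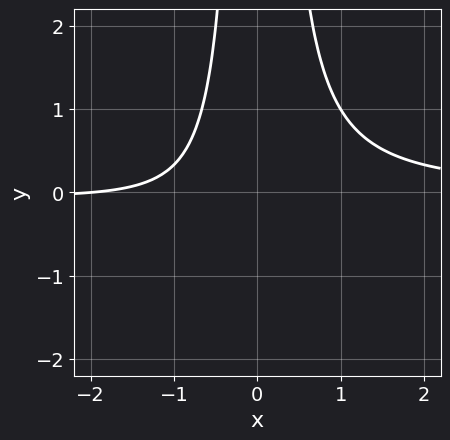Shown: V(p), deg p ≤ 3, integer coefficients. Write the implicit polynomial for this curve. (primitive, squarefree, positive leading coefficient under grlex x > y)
3*x^2*y - x - 2

First, deg p = 3. No degree-2 curve has this shape.
Then, reading off the gridlines: no y-intercept at any integer in the box; it crosses the x-axis at the gridline x = -2.
Finally, the integer polynomial consistent with all of this is the stated p.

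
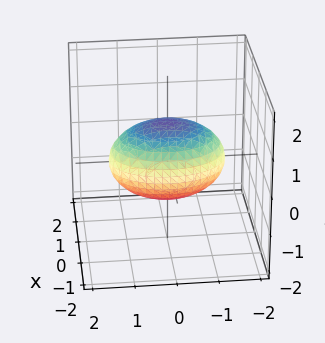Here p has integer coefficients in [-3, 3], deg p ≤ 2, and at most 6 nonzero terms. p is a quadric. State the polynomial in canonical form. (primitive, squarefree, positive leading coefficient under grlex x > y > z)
2*x^2 + y^2 + 2*z^2 - 2

deg p = 2. A closed, bounded, convex surface; a quadric.
Symmetries: the x ↦ −x reflection is a symmetry, so x appears only in even powers; the y ↦ −y reflection is a symmetry, so y appears only in even powers; mirror symmetry z ↦ −z ⇒ only even powers of z.
Observable constraints: among the integer gridlines, it crosses the z-axis at z ∈ {-1, 1}; the x-axis gridline crossings are at x ∈ {-1, 1}.
Matching integer coefficients to the picture gives p.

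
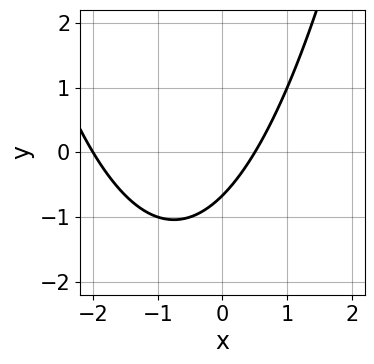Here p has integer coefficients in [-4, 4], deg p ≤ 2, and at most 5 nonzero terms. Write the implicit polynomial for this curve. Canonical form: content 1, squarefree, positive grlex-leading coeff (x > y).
2*x^2 + 3*x - 3*y - 2

First, the degree is 2 — no degree-1 curve has this shape.
Then, reading off the gridlines: it crosses the x-axis at the gridline x = -2.
Finally, the integer polynomial consistent with all of this is the stated p.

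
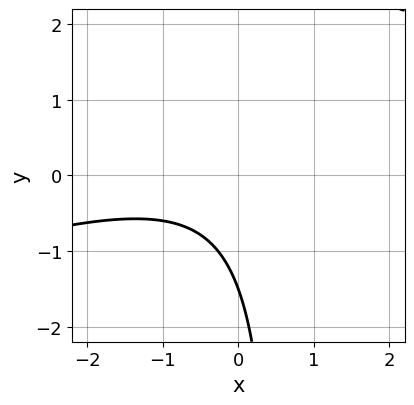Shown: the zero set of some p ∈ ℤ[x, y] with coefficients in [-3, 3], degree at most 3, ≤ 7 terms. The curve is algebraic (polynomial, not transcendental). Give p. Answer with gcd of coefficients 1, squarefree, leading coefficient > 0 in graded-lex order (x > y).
(a) The degree is 2 — no degree-1 curve has this shape.
(b) From the axis intercepts and sections: it misses every integer gridline on the x-axis.
(c) The integer polynomial consistent with all of this is the stated p.

x^2 - 3*x*y + x + 2*y + 3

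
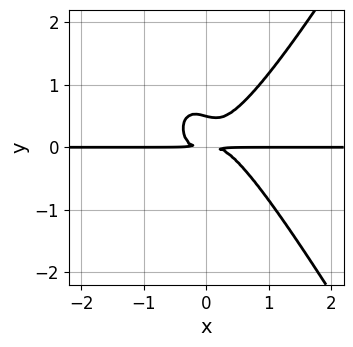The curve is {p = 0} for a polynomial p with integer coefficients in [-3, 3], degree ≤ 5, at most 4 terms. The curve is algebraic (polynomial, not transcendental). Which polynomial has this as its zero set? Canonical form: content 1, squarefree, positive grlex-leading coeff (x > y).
3*x^3*y - x*y^3 - 2*y^3 + y^2

deg p = 4. A generic line meets the curve in up to 4 points.
Reading off the gridlines: every point of the x-axis in the box is on the curve.
Solving for integer coefficients yields p as stated.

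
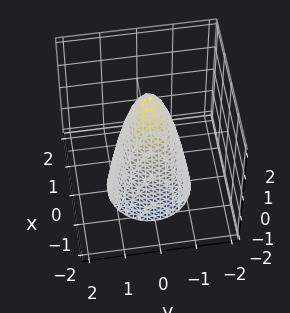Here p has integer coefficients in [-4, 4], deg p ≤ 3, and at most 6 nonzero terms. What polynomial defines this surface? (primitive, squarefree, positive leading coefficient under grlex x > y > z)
1. The degree is 2 — the shape is more complex than any degree-1 surface.
2. Symmetries: rotational symmetry about the z-axis ⇒ p depends on x, y only through x² + y².
3. From the visible intercepts: a circular section at z = 0 has radius between 0 and 1; it crosses the z-axis at the gridline z = 2.
4. Assembling these constraints gives the stated polynomial.

3*x^2 + 3*y^2 + z - 2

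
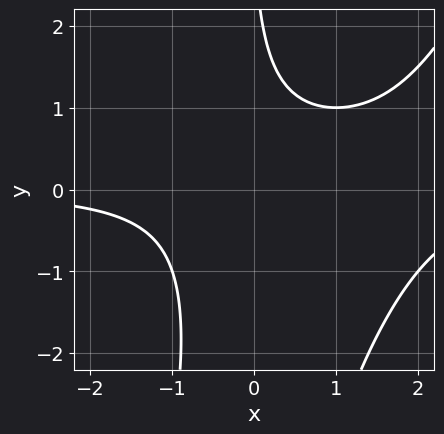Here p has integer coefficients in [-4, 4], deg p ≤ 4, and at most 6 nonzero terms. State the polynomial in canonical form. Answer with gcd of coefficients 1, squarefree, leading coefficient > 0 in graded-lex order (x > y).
2*x^2*y - x*y^2 - 3*x*y - y + 3

Degree: no degree-2 curve has this shape, so deg p = 3.
From the visible intercepts: the curve avoids every integer x-axis point in the box; no y-intercept at any integer in the box.
Assembling these constraints gives the stated polynomial.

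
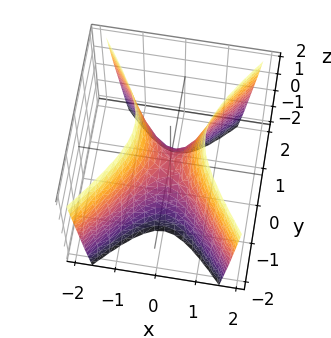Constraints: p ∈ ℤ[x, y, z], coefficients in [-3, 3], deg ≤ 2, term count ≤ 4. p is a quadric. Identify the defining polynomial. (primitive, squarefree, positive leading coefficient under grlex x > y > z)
3*x^2 - 2*y^2 - z

The degree is 2 — a hyperbolic paraboloid; a quadric.
Symmetries: the y ↦ −y reflection is a symmetry, so y appears only in even powers; it's symmetric under x → −x, forcing even powers of x.
Against the integer gridlines: it meets the x-axis at x = 0 (among the integer gridlines); it meets the z-axis at z = 0 (among the integer gridlines).
Together with the visible shape, these determine p as stated.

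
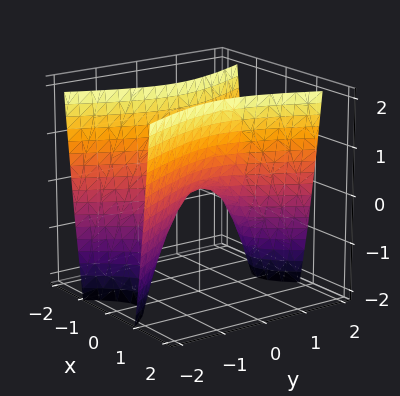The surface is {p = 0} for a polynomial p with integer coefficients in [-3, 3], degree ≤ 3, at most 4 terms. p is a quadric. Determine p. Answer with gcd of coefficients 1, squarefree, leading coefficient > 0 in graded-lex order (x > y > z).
3*x^2 - y^2 - z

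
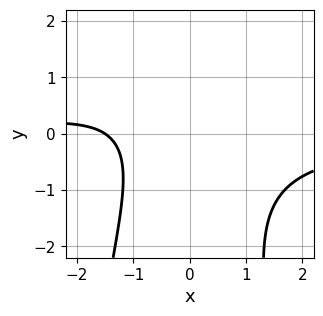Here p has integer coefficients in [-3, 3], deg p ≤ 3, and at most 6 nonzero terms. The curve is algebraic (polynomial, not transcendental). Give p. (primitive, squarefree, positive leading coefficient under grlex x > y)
First, the degree is 3 — a generic line meets the curve in up to 3 points.
Next, observable constraints: the curve avoids every integer y-axis point in the box.
Finally, matching integer coefficients to the picture gives p.

2*x^2*y + x*y + y^2 + 2*x + 3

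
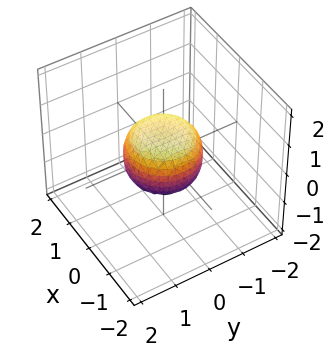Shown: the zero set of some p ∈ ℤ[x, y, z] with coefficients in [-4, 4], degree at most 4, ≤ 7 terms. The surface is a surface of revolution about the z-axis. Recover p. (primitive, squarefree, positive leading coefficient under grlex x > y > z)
First, the degree is 4 — the shape is more complex than any degree-3 surface.
Then, symmetries: rotational symmetry about the z-axis ⇒ p depends on x, y only through x² + y².
Next, reading off the gridlines: a circular section at z = 0 has radius exactly 1; the y-axis gridline crossings are at y ∈ {-1, 1}.
Finally, fitting integer coefficients to these (and the overall shape) gives p. Check: (-1, 0, 0) on the x-axis lies on the surface, and p(-1, 0, 0) = 0. ✓

2*x^4 + 4*x^2*y^2 + 2*y^4 - x^2 - y^2 + 2*z^2 - 1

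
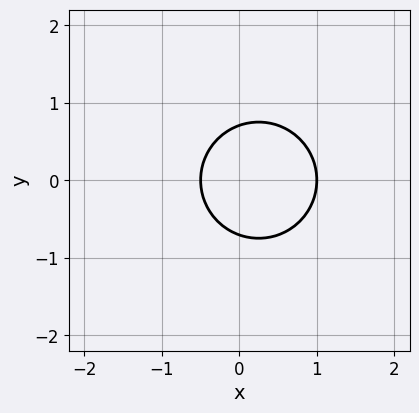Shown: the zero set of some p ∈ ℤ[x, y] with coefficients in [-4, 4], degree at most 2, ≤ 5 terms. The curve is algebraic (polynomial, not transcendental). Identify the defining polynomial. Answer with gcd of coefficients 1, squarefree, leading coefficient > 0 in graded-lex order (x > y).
2*x^2 + 2*y^2 - x - 1

First, deg p = 2. No degree-1 curve has this shape.
Next, symmetries: mirror symmetry y ↦ −y ⇒ only even powers of y.
Next, against the integer gridlines: it crosses the x-axis at the gridline x = 1.
Finally, these observations pin down the coefficients.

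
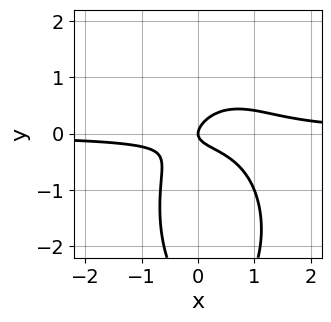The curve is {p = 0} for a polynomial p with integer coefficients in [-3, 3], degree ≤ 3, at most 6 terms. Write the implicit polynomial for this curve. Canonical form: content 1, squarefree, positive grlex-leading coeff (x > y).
3*x^2*y + y^3 - 2*x*y + 3*y^2 - x

Degree: the shape is more complex than any degree-2 curve, so deg p = 3.
Against the integer gridlines: one y-axis crossing is at y = 0; it meets the x-axis at x = 0 (among the integer gridlines).
The integer polynomial consistent with all of this is the stated p.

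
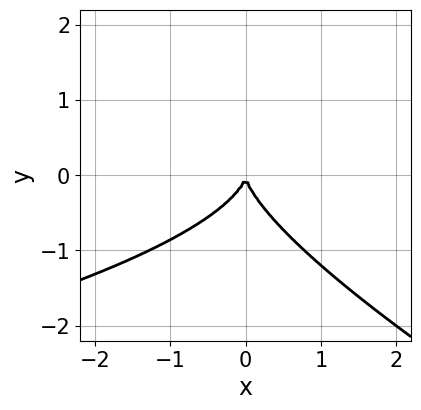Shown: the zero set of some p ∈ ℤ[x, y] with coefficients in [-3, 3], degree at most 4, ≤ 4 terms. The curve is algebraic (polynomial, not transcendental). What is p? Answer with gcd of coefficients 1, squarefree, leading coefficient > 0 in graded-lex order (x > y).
(a) deg p = 3. A generic line meets the curve in up to 3 points.
(b) From the axis intercepts and sections: one x-axis crossing is at x = 0; it meets the y-axis at y = 0 (among the integer gridlines).
(c) The integer polynomial consistent with all of this is the stated p.

x*y^2 + 2*y^3 + 2*x^2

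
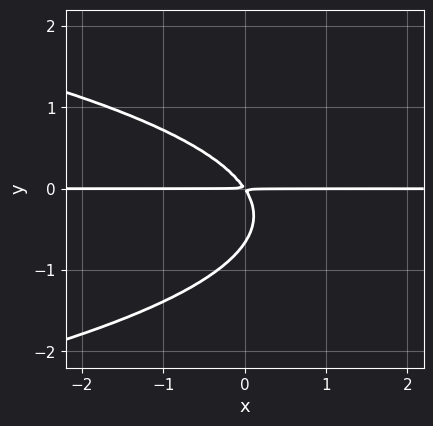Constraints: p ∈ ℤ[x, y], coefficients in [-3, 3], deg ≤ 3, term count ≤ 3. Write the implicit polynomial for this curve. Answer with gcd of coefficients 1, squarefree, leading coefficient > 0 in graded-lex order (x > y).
First, deg p = 3.
Then, against the integer gridlines: the visible x-axis segment lies entirely on the curve.
Finally, solving for integer coefficients yields p as stated.

3*y^3 + 3*x*y + 2*y^2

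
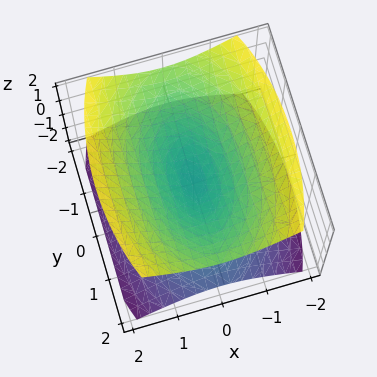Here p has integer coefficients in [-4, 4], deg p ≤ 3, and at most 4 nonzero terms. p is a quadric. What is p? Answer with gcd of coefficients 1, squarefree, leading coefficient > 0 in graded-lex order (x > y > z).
3*x^2 + y^2 - 3*z^2

(a) I count 2 distinct pieces. They look like related sheets of one shape, so recover p as a whole.
(b) deg p = 2. A double cone through the origin; a quadric.
(c) Symmetries: the y ↦ −y reflection is a symmetry, so y appears only in even powers; mirror symmetry z ↦ −z ⇒ only even powers of z; mirror symmetry x ↦ −x ⇒ only even powers of x.
(d) Reading off the gridlines: it meets the y-axis at y = 0 (among the integer gridlines); it meets the x-axis at x = 0 (among the integer gridlines).
(e) Fitting integer coefficients to these (and the overall shape) gives p.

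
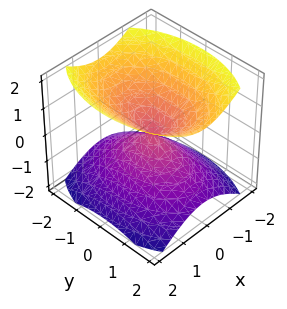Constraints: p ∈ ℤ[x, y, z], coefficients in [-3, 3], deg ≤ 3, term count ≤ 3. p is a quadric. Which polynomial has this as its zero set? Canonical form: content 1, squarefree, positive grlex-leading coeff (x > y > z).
2*x^2 + y^2 - 2*z^2

I count 2 distinct pieces.
Degree: a double cone through the origin; a quadric, so deg p = 2.
Symmetries: it's symmetric under y → −y, forcing even powers of y; mirror symmetry x ↦ −x ⇒ only even powers of x; the z ↦ −z reflection is a symmetry, so z appears only in even powers.
From the visible intercepts: one y-axis crossing is at y = 0; it meets the z-axis at z = 0 (among the integer gridlines); it crosses the x-axis at the gridline x = 0.
Assembling these constraints gives the stated polynomial.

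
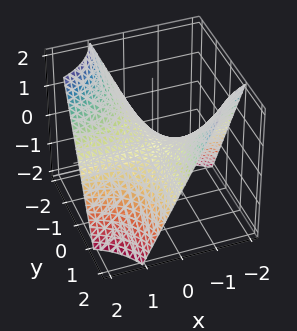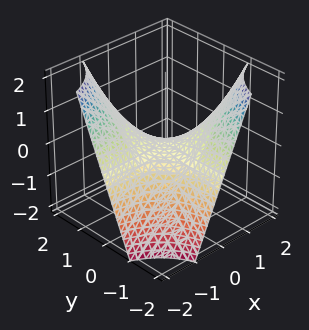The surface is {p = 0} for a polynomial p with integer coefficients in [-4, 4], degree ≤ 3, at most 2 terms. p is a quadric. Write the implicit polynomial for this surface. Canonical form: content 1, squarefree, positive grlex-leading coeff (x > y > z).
1. The degree is 2 — a hyperbolic paraboloid; a quadric.
2. Against the integer gridlines: every point of the x-axis in the box is on the surface; the visible y-axis segment lies entirely on the surface.
3. Assembling these constraints gives the stated polynomial.

x*y + z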